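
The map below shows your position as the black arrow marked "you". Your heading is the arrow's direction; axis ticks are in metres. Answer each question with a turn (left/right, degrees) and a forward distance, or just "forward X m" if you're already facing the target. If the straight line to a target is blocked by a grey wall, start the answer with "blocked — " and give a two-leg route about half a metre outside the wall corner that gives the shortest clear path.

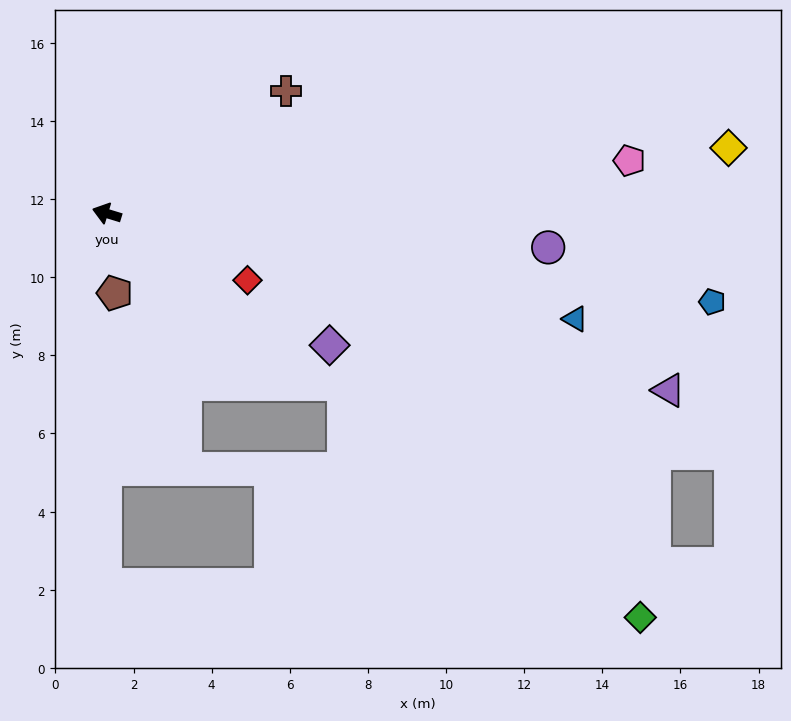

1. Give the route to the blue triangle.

turn right 176°, forward 12.3 m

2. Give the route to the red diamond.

turn left 172°, forward 4.0 m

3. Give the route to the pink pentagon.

turn right 157°, forward 13.4 m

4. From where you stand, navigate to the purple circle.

turn right 167°, forward 11.3 m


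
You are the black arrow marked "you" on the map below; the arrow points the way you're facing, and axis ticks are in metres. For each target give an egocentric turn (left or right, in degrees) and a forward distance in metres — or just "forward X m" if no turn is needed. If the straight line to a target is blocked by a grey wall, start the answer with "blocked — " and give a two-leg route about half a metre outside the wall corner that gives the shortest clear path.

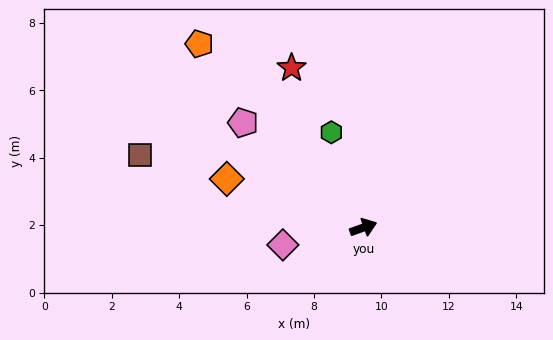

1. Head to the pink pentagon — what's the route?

turn left 119°, forward 4.7 m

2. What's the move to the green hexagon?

turn left 89°, forward 3.0 m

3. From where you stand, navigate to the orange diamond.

turn left 141°, forward 4.3 m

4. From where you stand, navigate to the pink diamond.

turn left 172°, forward 2.4 m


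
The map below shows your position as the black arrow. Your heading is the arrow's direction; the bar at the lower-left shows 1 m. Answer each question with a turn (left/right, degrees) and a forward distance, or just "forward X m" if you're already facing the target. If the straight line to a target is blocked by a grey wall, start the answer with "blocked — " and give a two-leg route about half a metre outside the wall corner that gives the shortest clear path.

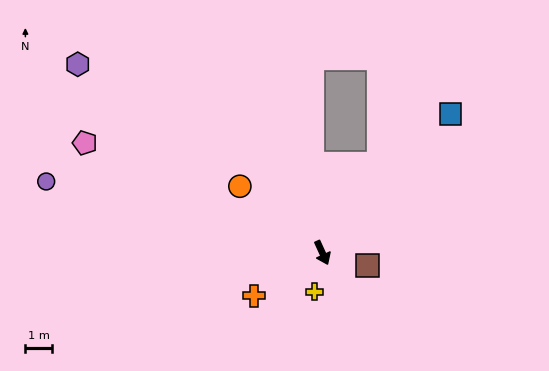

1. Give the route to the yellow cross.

turn right 36°, forward 1.5 m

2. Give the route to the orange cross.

turn right 82°, forward 3.0 m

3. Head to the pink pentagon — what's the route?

turn right 139°, forward 9.6 m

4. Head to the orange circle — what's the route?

turn right 153°, forward 3.9 m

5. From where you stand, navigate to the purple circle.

turn right 129°, forward 10.5 m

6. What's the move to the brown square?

turn left 50°, forward 1.7 m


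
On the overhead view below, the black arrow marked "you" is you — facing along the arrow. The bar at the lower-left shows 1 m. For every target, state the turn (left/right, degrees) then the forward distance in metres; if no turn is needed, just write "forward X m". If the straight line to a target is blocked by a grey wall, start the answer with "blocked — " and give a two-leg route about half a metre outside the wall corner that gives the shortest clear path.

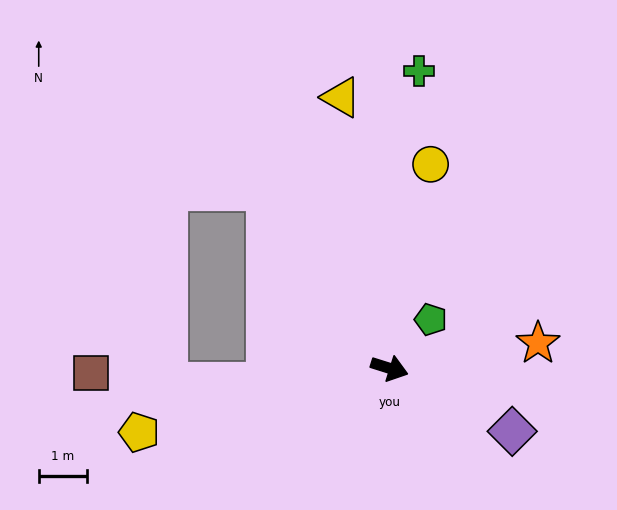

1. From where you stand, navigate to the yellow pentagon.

turn right 148°, forward 5.3 m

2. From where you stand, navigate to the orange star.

turn left 27°, forward 3.1 m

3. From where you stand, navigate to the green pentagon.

turn left 67°, forward 1.3 m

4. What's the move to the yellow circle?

turn left 96°, forward 4.3 m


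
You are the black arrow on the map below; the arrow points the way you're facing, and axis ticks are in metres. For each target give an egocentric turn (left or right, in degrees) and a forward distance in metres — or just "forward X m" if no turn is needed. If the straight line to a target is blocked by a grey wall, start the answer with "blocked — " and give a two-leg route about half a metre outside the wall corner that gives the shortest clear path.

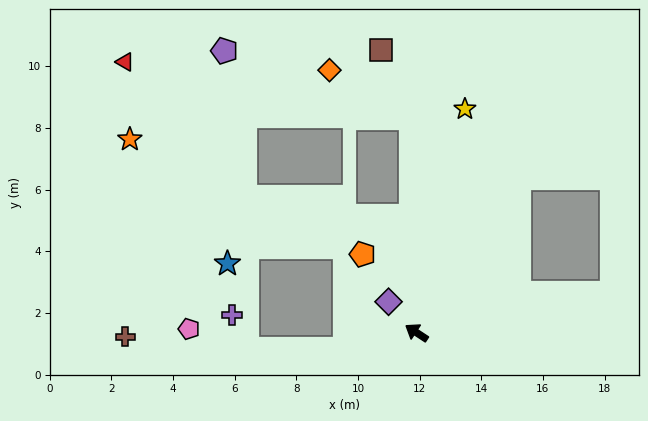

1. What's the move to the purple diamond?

turn right 15°, forward 1.4 m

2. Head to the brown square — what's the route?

blocked — turn right 56°, forward 7.0 m, then turn left 24°, forward 2.4 m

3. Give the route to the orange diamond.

blocked — turn right 56°, forward 7.0 m, then turn left 60°, forward 3.1 m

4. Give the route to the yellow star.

turn right 69°, forward 7.4 m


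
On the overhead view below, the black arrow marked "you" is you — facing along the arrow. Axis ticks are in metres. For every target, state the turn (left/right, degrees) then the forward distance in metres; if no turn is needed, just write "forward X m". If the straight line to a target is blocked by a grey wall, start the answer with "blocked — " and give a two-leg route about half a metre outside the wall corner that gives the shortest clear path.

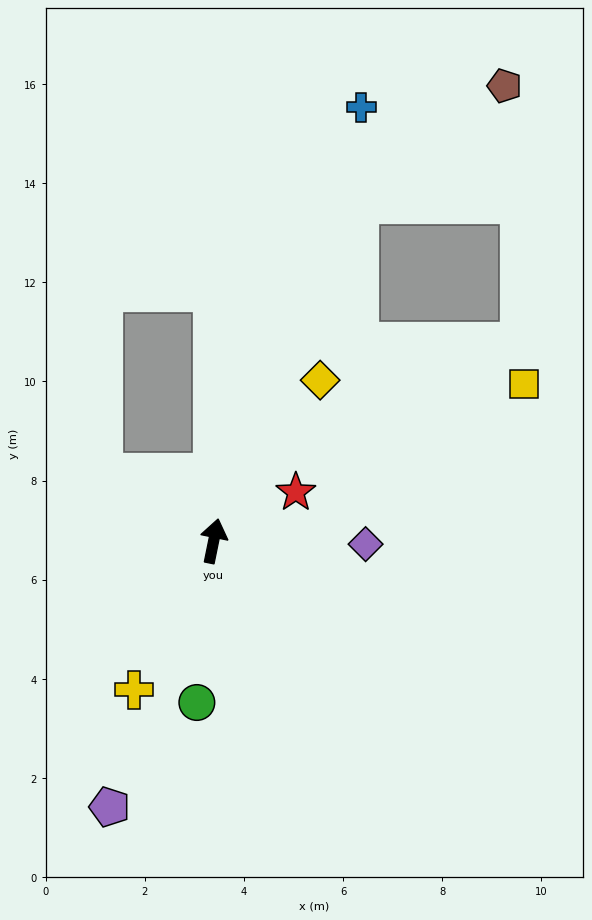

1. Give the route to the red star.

turn right 48°, forward 1.9 m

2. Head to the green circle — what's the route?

turn right 174°, forward 3.3 m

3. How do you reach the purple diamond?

turn right 80°, forward 3.1 m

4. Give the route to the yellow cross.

turn left 163°, forward 3.4 m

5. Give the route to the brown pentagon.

blocked — turn right 12°, forward 7.4 m, then turn right 28°, forward 3.8 m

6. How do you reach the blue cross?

turn right 7°, forward 9.2 m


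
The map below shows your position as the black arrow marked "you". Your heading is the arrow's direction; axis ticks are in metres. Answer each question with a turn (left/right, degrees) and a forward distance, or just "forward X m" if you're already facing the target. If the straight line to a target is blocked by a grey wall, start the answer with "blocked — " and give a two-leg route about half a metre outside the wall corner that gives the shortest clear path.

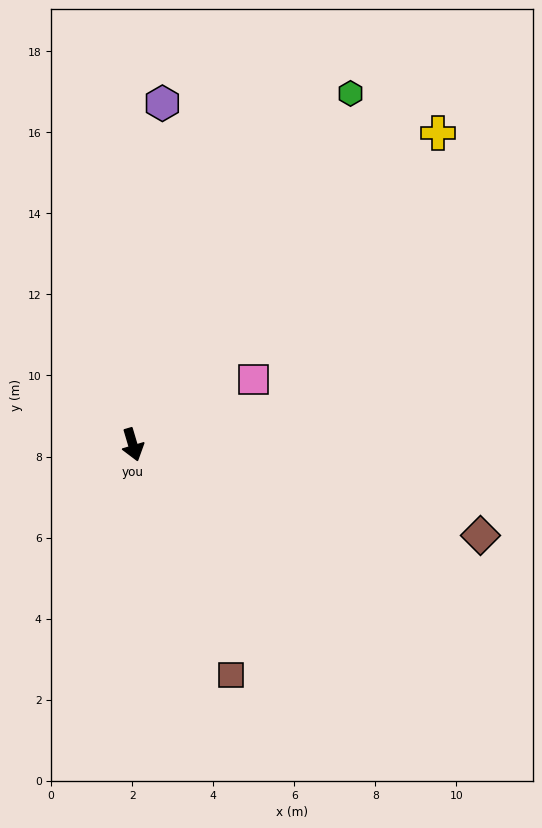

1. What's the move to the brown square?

turn left 7°, forward 6.2 m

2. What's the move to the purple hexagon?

turn left 159°, forward 8.5 m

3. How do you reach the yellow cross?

turn left 119°, forward 10.8 m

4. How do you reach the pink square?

turn left 102°, forward 3.4 m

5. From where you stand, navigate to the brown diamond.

turn left 59°, forward 8.9 m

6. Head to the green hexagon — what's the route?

turn left 132°, forward 10.2 m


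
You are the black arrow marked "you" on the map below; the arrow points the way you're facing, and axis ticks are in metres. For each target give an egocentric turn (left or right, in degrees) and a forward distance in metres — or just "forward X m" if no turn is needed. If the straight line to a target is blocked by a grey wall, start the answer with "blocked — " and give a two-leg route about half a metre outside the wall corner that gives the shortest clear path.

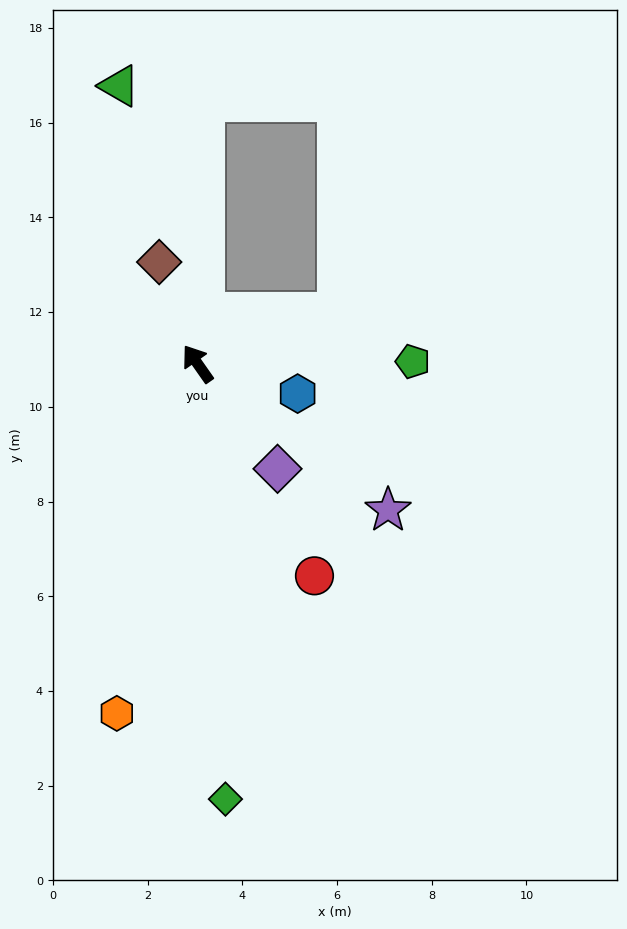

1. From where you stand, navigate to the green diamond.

turn left 149°, forward 9.2 m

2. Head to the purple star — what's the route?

turn right 163°, forward 5.1 m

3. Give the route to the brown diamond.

turn right 14°, forward 2.3 m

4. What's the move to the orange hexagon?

turn left 132°, forward 7.6 m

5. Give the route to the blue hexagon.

turn right 142°, forward 2.2 m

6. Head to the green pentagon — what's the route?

turn right 124°, forward 4.5 m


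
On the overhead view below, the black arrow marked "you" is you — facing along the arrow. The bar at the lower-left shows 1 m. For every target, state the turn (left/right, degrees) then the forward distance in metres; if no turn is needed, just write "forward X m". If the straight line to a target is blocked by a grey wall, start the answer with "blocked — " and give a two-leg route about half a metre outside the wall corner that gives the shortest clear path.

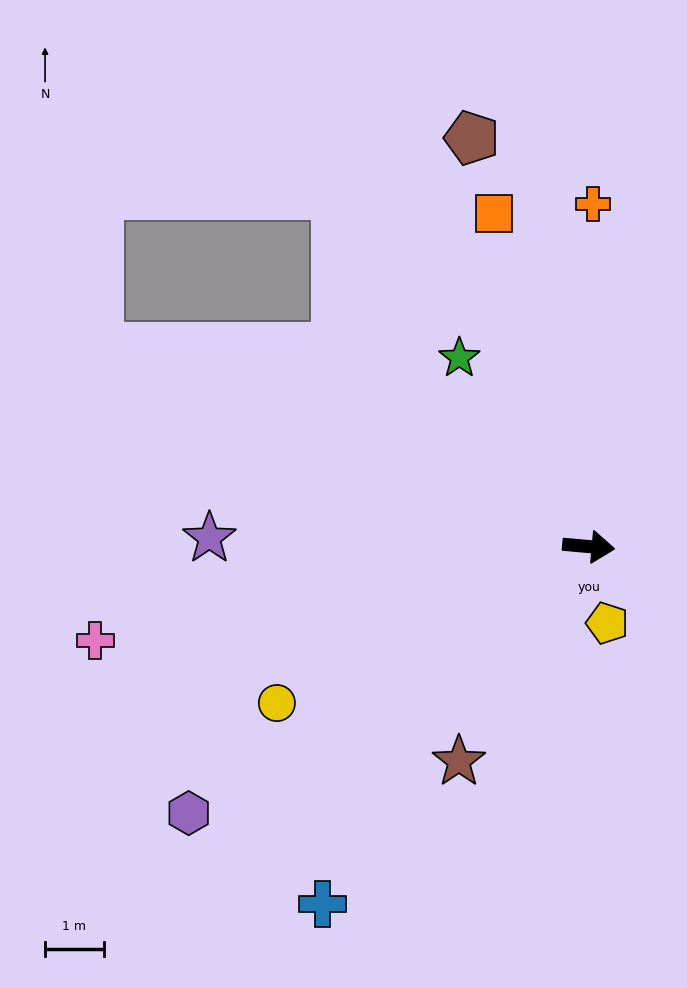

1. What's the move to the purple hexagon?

turn right 141°, forward 8.2 m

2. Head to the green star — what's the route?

turn left 130°, forward 3.9 m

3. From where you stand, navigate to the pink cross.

turn right 164°, forward 8.6 m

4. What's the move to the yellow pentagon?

turn right 71°, forward 1.3 m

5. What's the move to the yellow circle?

turn right 148°, forward 6.0 m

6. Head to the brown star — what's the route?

turn right 116°, forward 4.3 m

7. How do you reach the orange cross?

turn left 94°, forward 5.9 m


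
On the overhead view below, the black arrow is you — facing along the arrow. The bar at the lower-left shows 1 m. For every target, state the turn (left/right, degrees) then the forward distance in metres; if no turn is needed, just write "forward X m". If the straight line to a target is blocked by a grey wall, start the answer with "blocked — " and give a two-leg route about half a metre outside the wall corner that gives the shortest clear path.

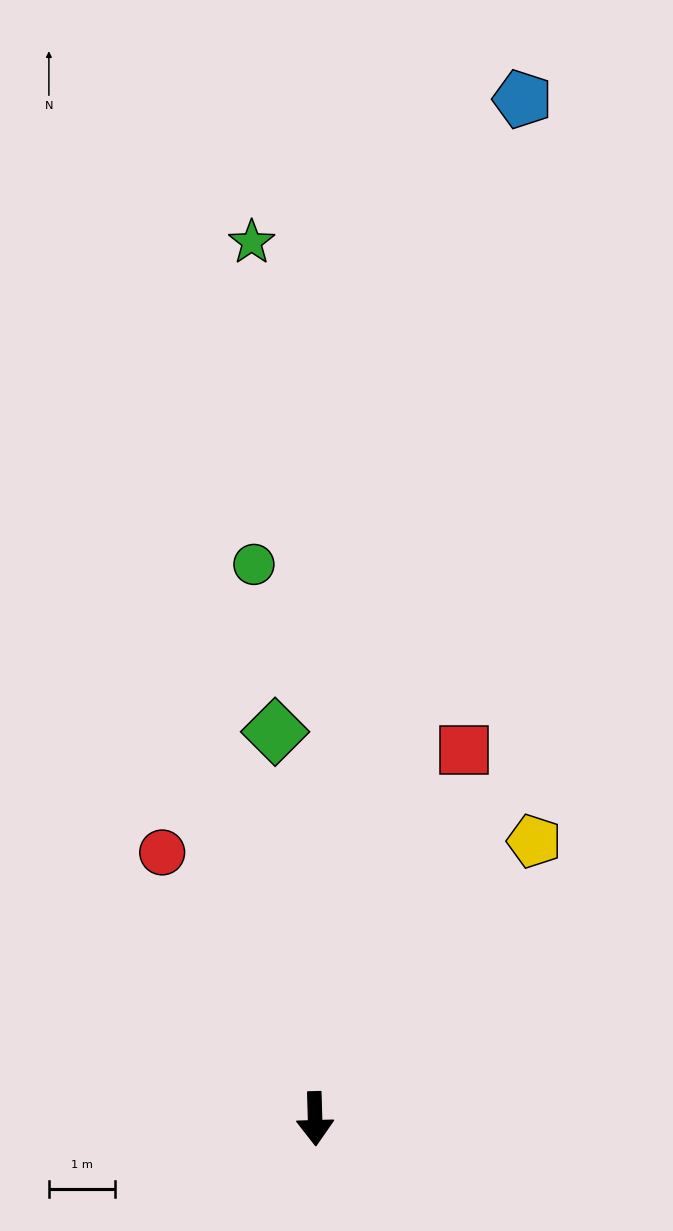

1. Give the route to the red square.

turn left 156°, forward 6.0 m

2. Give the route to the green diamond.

turn right 176°, forward 5.9 m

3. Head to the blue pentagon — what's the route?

turn left 167°, forward 15.7 m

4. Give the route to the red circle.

turn right 152°, forward 4.6 m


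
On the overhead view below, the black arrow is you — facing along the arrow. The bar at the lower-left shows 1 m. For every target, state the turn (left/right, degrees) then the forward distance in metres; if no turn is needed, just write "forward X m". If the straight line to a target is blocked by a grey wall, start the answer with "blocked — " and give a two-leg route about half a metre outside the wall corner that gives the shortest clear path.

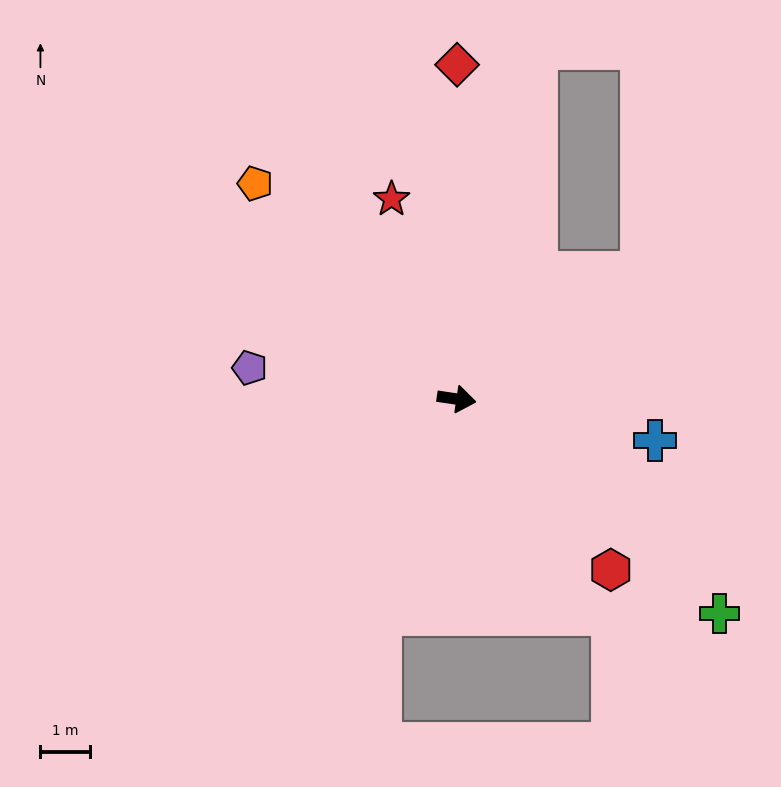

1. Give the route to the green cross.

turn right 31°, forward 6.9 m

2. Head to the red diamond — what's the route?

turn left 98°, forward 6.8 m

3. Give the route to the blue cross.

turn right 3°, forward 4.1 m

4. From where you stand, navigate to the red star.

turn left 116°, forward 4.3 m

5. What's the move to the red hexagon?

turn right 39°, forward 4.7 m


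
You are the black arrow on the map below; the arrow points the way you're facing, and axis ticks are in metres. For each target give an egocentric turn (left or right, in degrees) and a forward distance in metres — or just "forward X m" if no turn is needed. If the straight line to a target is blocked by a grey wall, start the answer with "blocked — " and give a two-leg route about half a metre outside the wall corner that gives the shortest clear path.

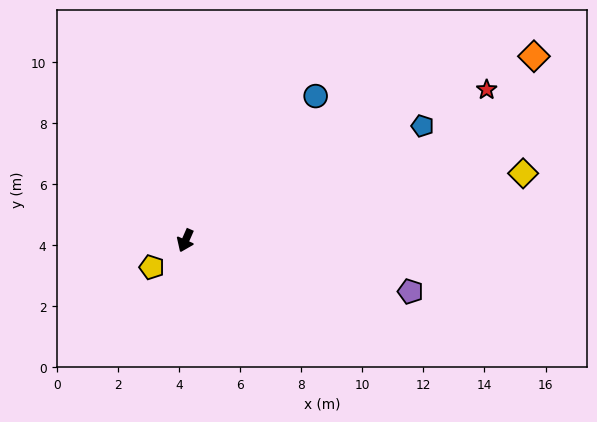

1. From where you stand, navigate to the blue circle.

turn left 162°, forward 6.4 m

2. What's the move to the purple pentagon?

turn left 101°, forward 7.6 m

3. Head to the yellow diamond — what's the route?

turn left 125°, forward 11.3 m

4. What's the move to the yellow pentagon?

turn right 28°, forward 1.4 m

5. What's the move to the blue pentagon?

turn left 140°, forward 8.6 m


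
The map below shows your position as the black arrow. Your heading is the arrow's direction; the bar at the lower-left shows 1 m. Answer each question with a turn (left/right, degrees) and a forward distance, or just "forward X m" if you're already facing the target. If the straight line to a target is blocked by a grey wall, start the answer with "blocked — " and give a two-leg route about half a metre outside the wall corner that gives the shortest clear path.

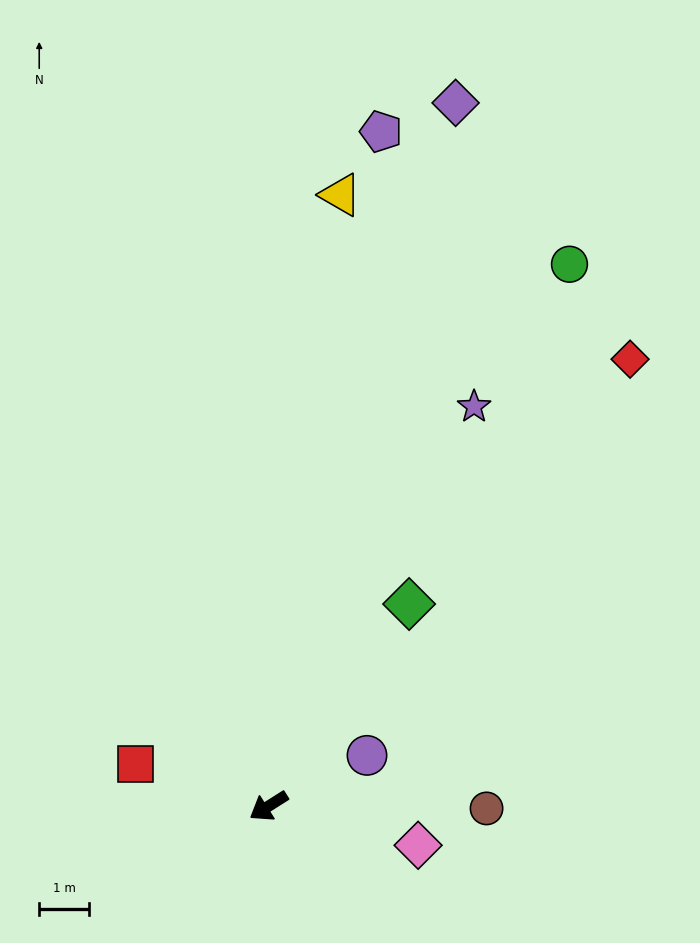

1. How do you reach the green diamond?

turn right 157°, forward 5.0 m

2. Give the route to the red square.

turn right 50°, forward 2.8 m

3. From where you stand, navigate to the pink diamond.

turn left 133°, forward 3.1 m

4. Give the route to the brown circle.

turn left 147°, forward 4.4 m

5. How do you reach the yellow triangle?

turn right 129°, forward 12.4 m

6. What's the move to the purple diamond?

turn right 137°, forward 14.7 m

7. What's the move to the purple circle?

turn left 175°, forward 2.2 m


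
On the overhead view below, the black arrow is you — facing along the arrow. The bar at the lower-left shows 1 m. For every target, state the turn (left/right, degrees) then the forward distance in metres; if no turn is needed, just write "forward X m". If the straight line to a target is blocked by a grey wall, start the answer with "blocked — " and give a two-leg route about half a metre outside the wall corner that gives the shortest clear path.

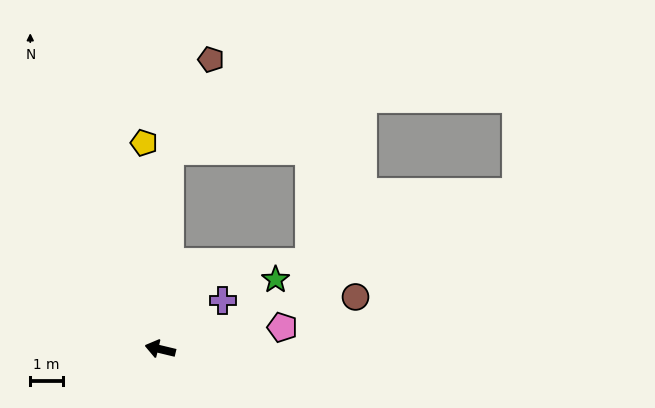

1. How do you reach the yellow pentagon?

turn right 72°, forward 6.4 m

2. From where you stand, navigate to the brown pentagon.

blocked — turn right 79°, forward 6.1 m, then turn right 21°, forward 3.1 m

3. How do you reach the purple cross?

turn right 129°, forward 2.5 m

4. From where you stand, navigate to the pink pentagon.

turn right 156°, forward 3.8 m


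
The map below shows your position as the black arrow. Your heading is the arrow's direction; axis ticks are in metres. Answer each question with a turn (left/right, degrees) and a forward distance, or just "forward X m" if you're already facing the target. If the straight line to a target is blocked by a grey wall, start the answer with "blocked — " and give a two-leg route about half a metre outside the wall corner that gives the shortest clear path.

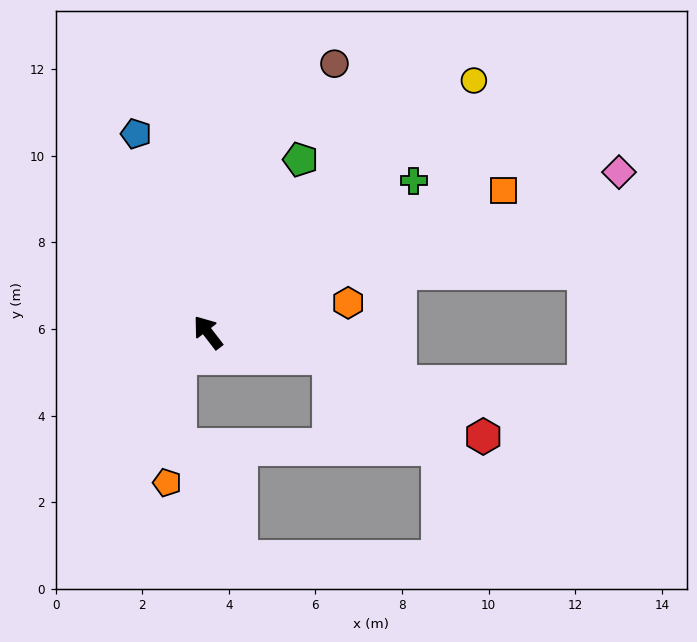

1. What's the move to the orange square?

turn right 102°, forward 7.6 m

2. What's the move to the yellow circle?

turn right 84°, forward 8.5 m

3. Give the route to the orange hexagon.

turn right 116°, forward 3.3 m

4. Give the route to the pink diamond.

turn right 106°, forward 10.2 m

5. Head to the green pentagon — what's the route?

turn right 66°, forward 4.5 m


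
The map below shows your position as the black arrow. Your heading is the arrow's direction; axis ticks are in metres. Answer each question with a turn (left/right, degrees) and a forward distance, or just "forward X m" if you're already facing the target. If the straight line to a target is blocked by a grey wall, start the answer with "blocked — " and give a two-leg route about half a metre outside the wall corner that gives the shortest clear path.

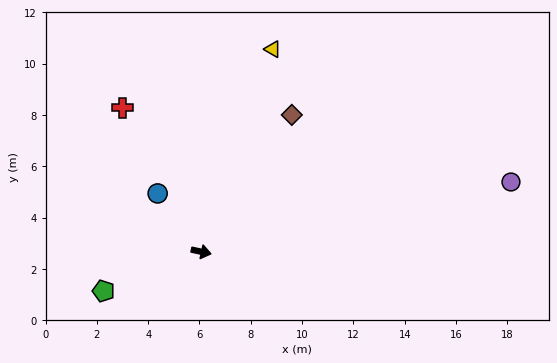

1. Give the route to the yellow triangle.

turn left 83°, forward 8.4 m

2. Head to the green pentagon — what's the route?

turn right 146°, forward 4.1 m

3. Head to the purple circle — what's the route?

turn left 25°, forward 12.4 m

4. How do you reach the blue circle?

turn left 139°, forward 2.8 m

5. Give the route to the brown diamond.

turn left 69°, forward 6.4 m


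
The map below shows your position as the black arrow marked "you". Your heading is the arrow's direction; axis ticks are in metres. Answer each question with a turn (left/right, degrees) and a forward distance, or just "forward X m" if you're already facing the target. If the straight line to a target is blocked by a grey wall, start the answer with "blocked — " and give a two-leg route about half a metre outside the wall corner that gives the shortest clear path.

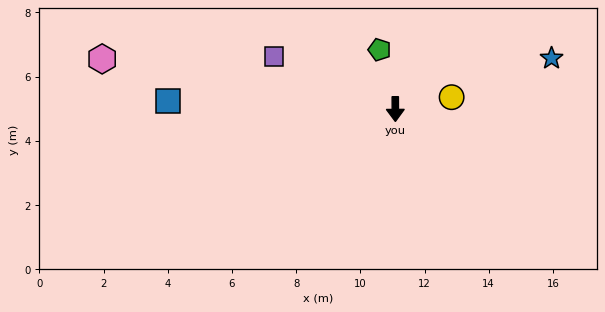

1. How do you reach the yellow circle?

turn left 102°, forward 1.8 m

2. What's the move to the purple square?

turn right 114°, forward 4.1 m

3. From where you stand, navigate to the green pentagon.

turn right 165°, forward 1.9 m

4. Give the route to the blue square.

turn right 92°, forward 7.1 m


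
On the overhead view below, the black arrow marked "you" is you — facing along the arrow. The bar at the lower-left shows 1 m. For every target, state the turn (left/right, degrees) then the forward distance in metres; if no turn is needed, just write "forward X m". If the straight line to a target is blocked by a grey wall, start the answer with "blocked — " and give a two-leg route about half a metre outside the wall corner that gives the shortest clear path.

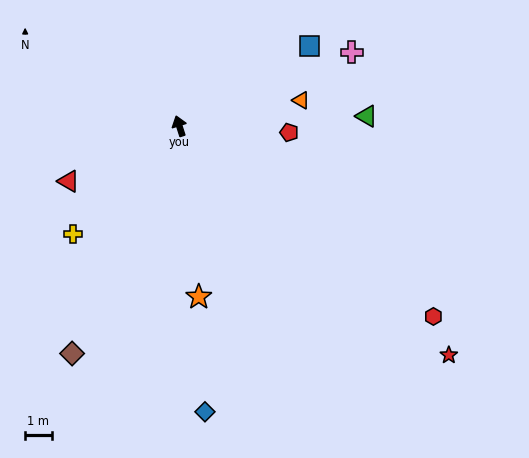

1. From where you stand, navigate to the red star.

turn right 148°, forward 13.3 m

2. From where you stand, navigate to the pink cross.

turn right 85°, forward 7.0 m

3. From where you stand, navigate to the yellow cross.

turn left 118°, forward 5.7 m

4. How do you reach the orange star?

turn left 169°, forward 6.5 m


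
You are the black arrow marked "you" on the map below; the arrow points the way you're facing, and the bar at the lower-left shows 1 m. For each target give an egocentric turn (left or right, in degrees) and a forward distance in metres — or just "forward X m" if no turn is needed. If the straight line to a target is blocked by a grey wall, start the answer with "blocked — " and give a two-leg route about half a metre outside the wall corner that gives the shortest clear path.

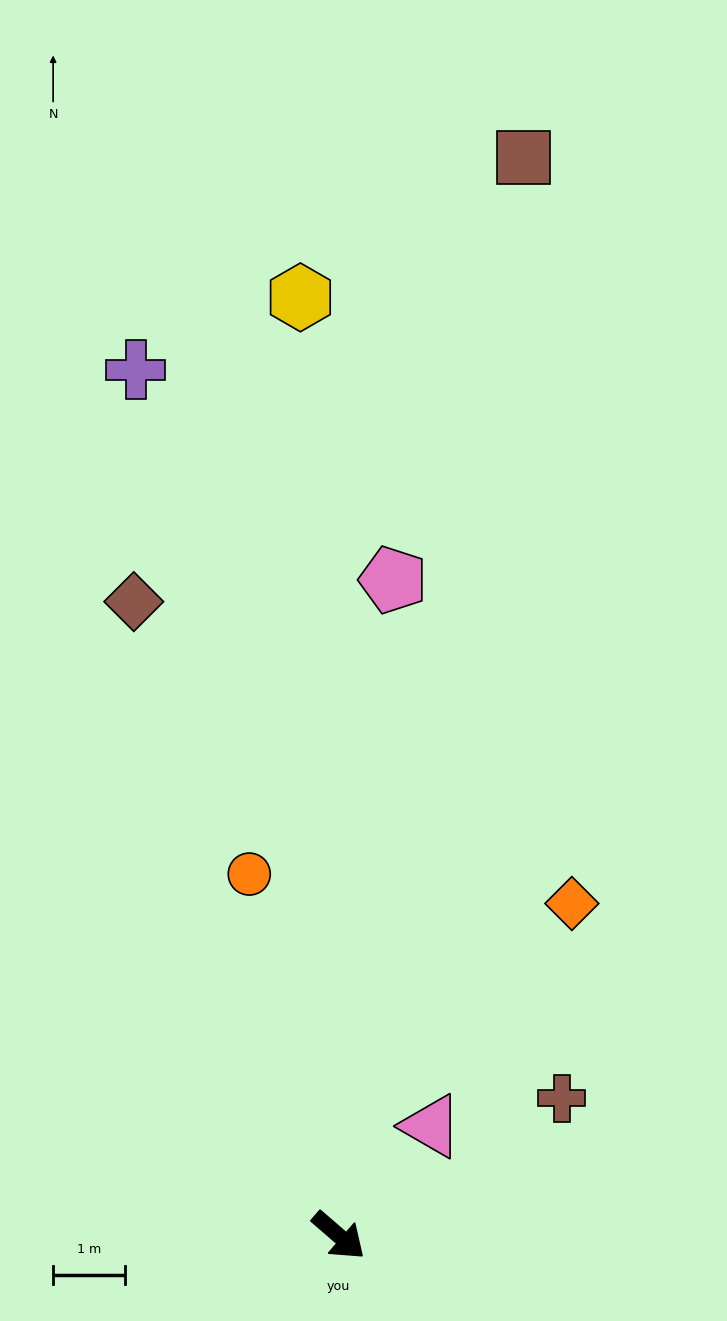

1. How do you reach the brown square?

turn left 121°, forward 15.2 m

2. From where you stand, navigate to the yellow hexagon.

turn left 133°, forward 13.1 m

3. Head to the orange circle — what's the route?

turn left 145°, forward 5.2 m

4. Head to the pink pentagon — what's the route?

turn left 126°, forward 9.2 m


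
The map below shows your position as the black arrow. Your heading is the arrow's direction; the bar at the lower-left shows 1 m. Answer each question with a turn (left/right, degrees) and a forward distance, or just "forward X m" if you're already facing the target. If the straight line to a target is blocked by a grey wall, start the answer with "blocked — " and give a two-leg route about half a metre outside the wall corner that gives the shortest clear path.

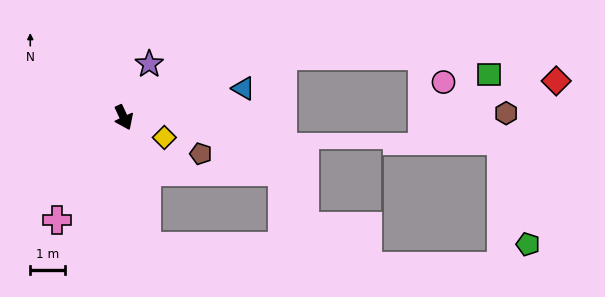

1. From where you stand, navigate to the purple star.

turn left 129°, forward 1.7 m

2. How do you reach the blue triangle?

turn left 79°, forward 3.6 m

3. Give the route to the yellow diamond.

turn left 39°, forward 1.3 m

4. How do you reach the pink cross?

turn right 58°, forward 3.6 m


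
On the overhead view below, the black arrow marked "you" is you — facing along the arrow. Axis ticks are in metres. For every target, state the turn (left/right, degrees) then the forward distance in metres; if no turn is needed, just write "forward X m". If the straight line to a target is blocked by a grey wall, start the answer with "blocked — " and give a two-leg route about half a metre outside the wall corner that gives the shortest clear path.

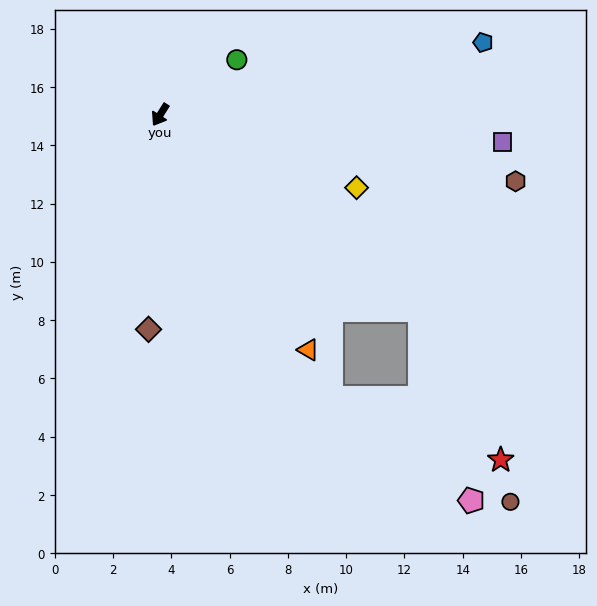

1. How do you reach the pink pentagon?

blocked — turn left 85°, forward 11.2 m, then turn right 38°, forward 6.8 m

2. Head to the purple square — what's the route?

turn left 118°, forward 11.8 m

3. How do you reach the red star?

blocked — turn left 85°, forward 11.2 m, then turn right 24°, forward 5.8 m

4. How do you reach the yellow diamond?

turn left 102°, forward 7.2 m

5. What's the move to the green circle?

turn left 158°, forward 3.2 m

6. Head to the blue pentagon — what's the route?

turn left 135°, forward 11.4 m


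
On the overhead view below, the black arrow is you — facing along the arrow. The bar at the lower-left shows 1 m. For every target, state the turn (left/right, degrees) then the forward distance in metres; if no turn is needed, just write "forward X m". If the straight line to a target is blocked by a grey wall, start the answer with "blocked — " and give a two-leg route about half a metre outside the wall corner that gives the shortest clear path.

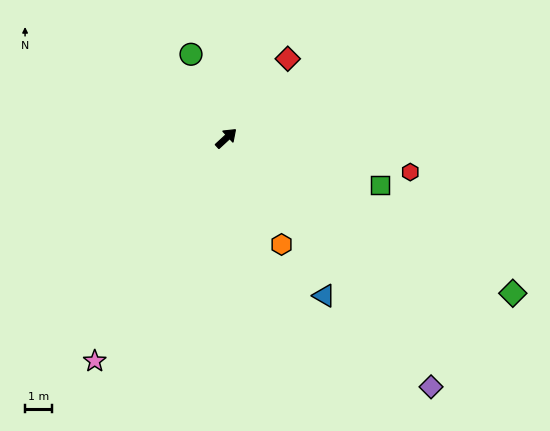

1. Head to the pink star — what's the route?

turn right 163°, forward 9.6 m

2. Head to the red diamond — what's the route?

turn left 10°, forward 3.7 m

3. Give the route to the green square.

turn right 59°, forward 5.9 m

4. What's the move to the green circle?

turn left 70°, forward 3.4 m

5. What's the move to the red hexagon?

turn right 53°, forward 6.9 m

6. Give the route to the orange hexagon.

turn right 105°, forward 4.4 m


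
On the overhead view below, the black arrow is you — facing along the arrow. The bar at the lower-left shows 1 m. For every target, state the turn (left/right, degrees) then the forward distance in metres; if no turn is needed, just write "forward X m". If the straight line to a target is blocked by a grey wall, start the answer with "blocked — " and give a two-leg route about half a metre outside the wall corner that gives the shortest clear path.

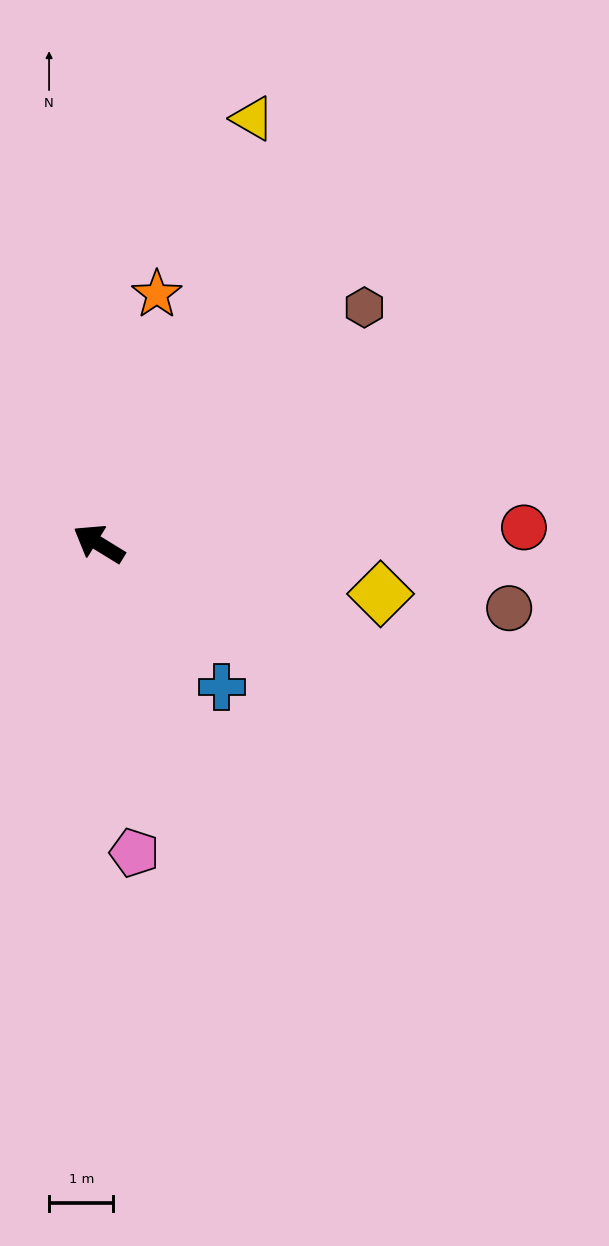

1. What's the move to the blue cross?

turn left 162°, forward 2.9 m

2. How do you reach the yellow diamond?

turn right 159°, forward 4.5 m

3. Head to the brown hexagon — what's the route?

turn right 107°, forward 5.5 m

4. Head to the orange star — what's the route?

turn right 72°, forward 4.0 m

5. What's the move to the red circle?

turn right 146°, forward 6.6 m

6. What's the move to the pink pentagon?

turn left 128°, forward 4.8 m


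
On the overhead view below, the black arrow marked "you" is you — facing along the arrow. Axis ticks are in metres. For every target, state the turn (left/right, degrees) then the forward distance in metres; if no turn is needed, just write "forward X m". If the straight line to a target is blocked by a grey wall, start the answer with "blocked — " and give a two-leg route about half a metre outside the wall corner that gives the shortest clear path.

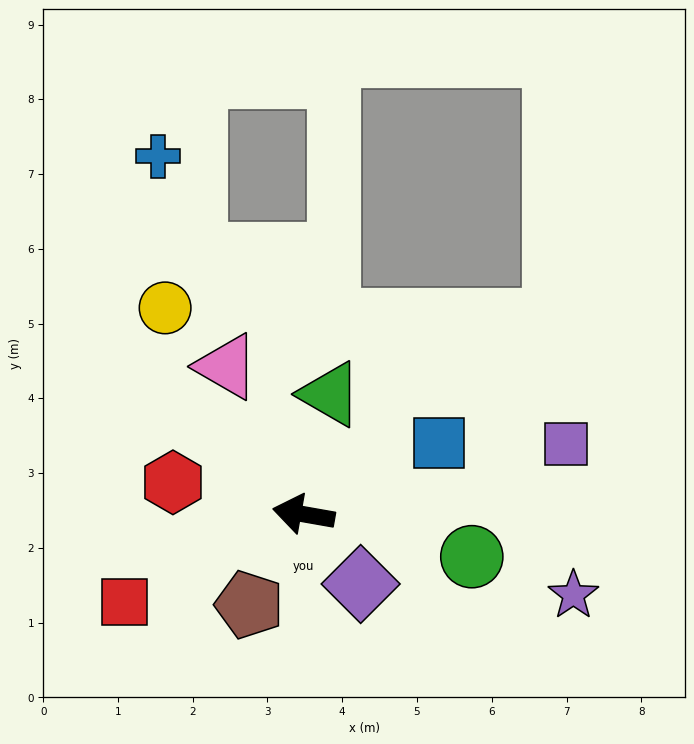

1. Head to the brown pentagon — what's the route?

turn left 69°, forward 1.4 m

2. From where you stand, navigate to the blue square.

turn right 142°, forward 2.0 m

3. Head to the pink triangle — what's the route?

turn right 52°, forward 2.2 m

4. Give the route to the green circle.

turn left 176°, forward 2.3 m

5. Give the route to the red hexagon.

turn right 4°, forward 1.8 m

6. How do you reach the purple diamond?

turn left 139°, forward 1.2 m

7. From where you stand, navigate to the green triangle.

turn right 92°, forward 1.6 m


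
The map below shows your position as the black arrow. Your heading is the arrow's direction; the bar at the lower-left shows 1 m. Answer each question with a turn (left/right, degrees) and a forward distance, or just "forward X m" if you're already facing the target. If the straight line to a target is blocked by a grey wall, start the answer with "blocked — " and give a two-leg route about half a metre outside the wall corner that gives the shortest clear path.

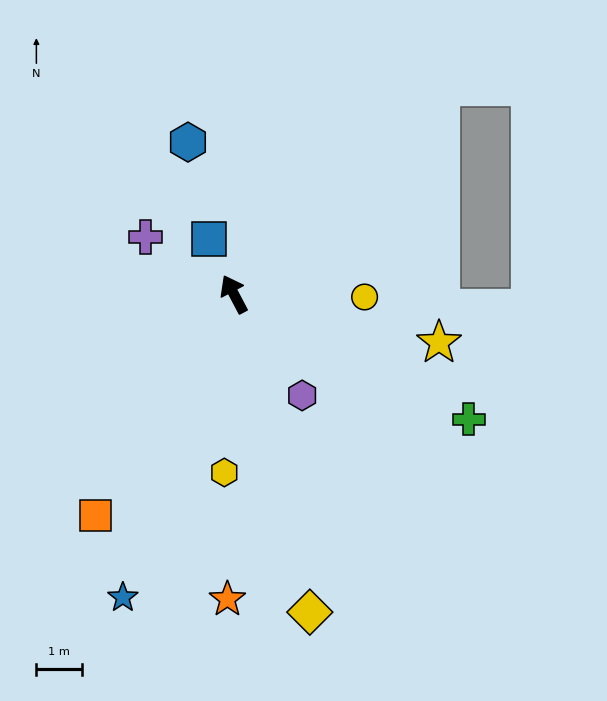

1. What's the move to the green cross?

turn right 146°, forward 5.9 m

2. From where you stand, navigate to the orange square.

turn left 120°, forward 5.7 m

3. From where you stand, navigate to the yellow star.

turn right 131°, forward 4.6 m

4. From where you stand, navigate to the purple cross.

turn left 29°, forward 2.3 m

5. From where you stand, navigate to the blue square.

turn right 4°, forward 1.3 m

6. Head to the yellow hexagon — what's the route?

turn left 149°, forward 3.9 m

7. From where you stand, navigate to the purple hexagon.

turn right 174°, forward 2.7 m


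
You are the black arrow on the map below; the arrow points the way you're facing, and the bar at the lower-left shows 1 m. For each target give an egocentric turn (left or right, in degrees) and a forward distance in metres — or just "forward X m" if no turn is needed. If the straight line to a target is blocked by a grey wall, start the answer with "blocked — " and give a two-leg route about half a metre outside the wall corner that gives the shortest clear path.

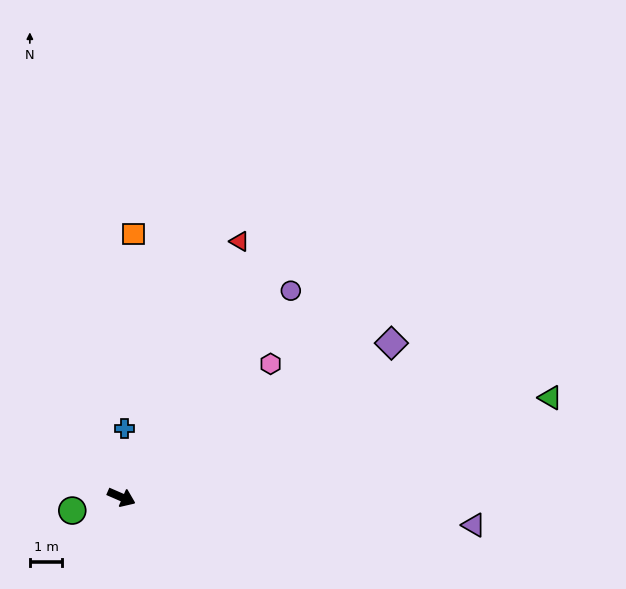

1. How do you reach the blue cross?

turn left 111°, forward 2.1 m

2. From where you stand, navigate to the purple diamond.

turn left 53°, forward 9.5 m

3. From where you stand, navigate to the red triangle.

turn left 89°, forward 8.6 m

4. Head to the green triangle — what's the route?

turn left 37°, forward 13.5 m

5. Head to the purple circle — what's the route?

turn left 74°, forward 8.2 m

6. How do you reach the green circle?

turn right 141°, forward 1.6 m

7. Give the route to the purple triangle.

turn left 19°, forward 10.8 m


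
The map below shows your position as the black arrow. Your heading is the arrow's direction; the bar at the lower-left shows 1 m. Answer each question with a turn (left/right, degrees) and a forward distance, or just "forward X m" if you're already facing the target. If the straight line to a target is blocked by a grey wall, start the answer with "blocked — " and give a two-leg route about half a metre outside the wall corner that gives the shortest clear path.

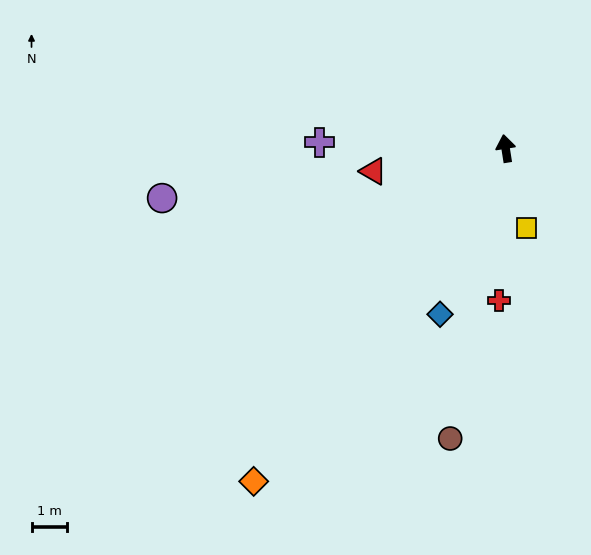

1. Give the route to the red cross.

turn left 169°, forward 4.3 m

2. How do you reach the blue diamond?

turn left 149°, forward 5.0 m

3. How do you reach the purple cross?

turn left 79°, forward 5.3 m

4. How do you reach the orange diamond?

turn left 134°, forward 11.8 m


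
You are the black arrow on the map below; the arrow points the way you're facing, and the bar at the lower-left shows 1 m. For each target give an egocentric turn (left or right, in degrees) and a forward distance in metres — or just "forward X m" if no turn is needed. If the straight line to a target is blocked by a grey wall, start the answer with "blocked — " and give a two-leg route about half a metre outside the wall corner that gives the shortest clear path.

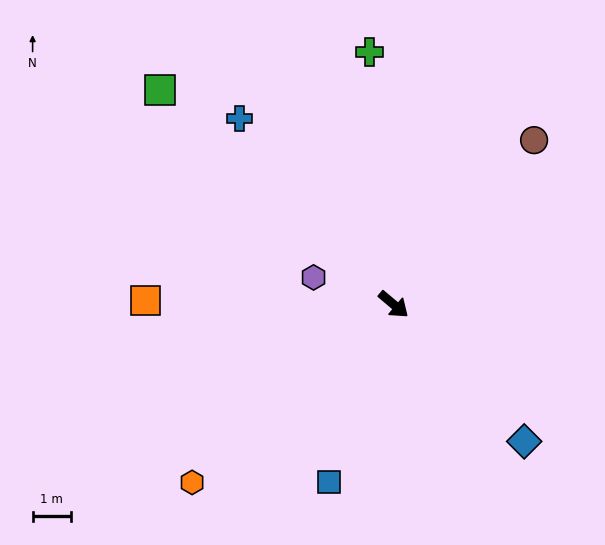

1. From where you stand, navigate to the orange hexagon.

turn right 98°, forward 7.0 m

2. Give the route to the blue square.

turn right 70°, forward 4.9 m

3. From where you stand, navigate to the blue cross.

turn left 170°, forward 6.3 m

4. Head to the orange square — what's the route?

turn right 141°, forward 6.4 m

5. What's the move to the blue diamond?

turn right 6°, forward 4.9 m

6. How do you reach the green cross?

turn left 136°, forward 6.6 m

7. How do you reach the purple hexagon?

turn right 158°, forward 2.2 m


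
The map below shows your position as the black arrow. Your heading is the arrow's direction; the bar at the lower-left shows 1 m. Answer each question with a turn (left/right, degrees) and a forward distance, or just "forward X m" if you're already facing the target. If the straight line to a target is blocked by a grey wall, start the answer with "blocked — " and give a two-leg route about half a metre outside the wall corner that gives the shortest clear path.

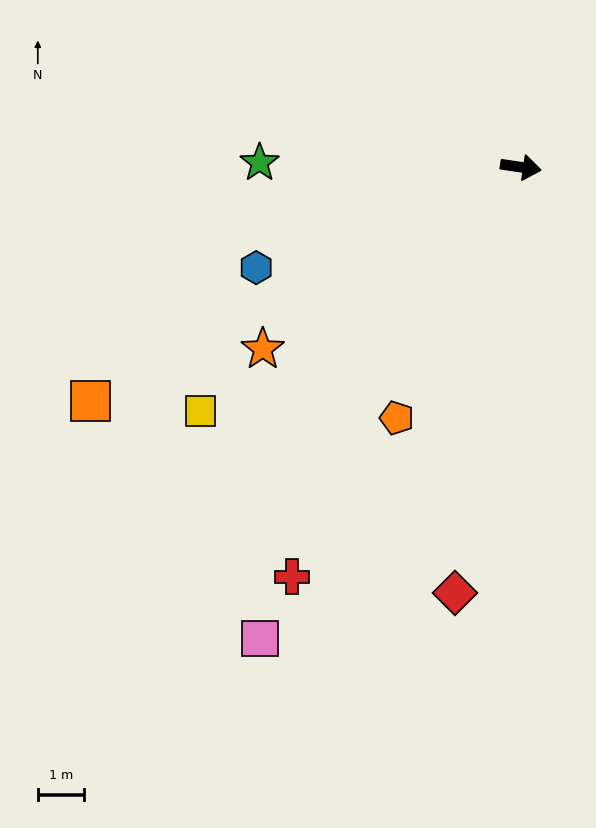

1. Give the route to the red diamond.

turn right 90°, forward 9.3 m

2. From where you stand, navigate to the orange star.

turn right 136°, forward 6.8 m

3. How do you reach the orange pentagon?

turn right 108°, forward 6.1 m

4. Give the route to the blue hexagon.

turn right 151°, forward 6.1 m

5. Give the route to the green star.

turn right 173°, forward 5.7 m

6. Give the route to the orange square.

turn right 143°, forward 10.6 m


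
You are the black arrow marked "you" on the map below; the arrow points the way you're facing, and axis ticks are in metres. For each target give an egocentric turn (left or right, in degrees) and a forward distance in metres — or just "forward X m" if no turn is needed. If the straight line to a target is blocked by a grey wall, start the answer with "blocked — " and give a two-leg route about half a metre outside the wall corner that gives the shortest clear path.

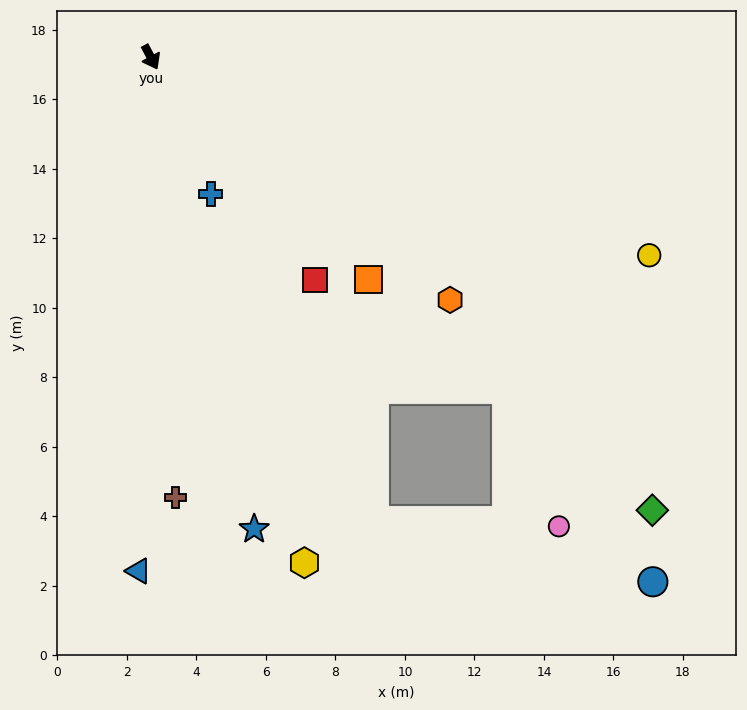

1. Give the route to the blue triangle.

turn right 29°, forward 14.8 m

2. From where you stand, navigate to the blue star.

turn right 16°, forward 13.9 m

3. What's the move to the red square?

turn left 8°, forward 8.0 m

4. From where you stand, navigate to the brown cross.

turn right 25°, forward 12.7 m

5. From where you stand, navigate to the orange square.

turn left 16°, forward 9.0 m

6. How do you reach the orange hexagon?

turn left 23°, forward 11.1 m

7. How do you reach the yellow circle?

turn left 40°, forward 15.4 m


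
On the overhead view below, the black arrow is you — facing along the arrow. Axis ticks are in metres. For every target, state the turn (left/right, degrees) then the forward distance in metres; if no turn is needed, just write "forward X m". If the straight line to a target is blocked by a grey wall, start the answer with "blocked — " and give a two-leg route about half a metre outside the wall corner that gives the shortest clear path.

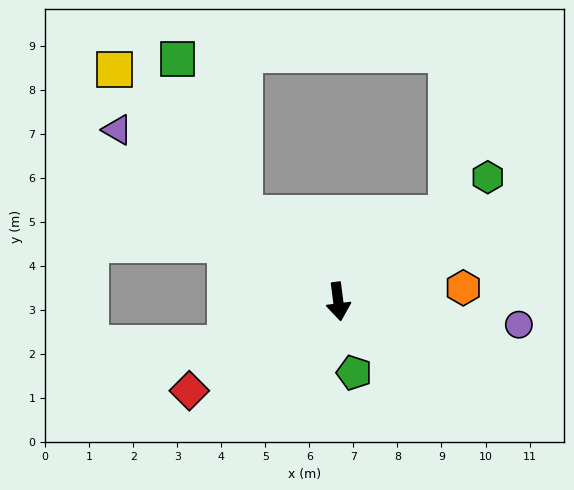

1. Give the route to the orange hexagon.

turn left 89°, forward 2.9 m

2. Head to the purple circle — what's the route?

turn left 75°, forward 4.1 m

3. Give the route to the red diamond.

turn right 66°, forward 3.9 m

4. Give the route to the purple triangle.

turn right 135°, forward 6.4 m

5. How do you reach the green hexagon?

turn left 122°, forward 4.4 m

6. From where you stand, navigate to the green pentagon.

turn left 5°, forward 1.7 m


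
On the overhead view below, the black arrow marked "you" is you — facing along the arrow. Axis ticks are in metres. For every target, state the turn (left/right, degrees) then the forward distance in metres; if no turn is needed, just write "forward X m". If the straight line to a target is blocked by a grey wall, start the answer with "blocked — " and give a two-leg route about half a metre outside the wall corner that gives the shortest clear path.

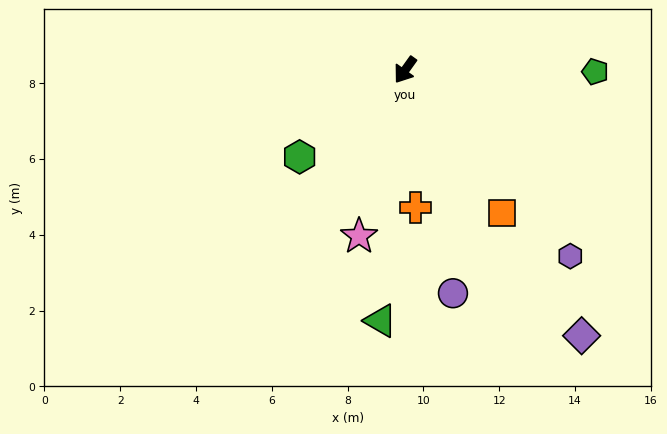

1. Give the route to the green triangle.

turn left 30°, forward 6.6 m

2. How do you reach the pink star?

turn left 20°, forward 4.5 m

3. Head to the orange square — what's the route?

turn left 70°, forward 4.6 m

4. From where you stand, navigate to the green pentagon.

turn left 125°, forward 5.0 m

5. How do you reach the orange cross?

turn left 40°, forward 3.6 m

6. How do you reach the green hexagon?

turn right 15°, forward 3.6 m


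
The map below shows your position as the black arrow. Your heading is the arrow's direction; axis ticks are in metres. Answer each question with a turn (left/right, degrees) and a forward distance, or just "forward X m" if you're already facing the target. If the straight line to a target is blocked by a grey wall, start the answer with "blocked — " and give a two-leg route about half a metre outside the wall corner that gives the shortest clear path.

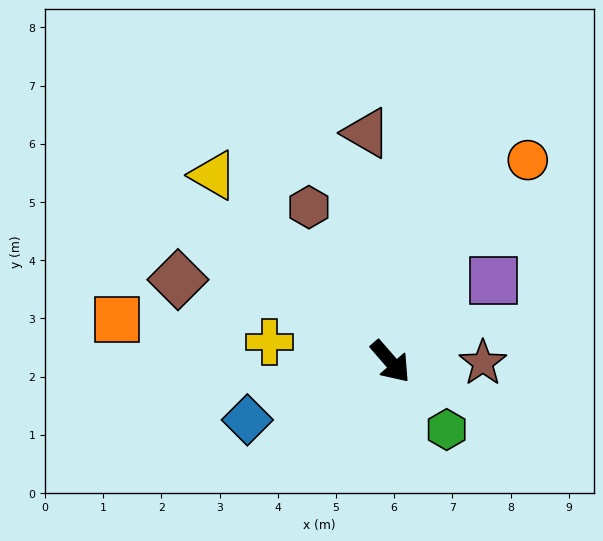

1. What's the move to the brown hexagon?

turn left 167°, forward 3.0 m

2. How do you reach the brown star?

turn left 48°, forward 1.6 m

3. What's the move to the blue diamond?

turn right 109°, forward 2.7 m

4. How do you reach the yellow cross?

turn right 140°, forward 2.1 m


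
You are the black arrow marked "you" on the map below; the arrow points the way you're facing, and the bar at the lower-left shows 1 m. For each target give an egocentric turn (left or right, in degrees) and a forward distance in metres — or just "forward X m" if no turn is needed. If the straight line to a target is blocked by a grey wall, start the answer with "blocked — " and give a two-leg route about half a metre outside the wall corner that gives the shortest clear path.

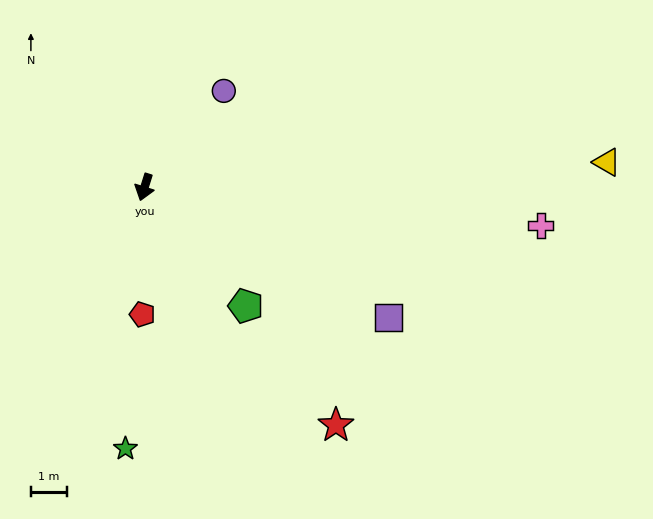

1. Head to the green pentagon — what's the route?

turn left 58°, forward 4.3 m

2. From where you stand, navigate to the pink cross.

turn left 102°, forward 10.9 m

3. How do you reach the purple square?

turn left 79°, forward 7.6 m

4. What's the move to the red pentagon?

turn left 16°, forward 3.5 m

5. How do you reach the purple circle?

turn left 158°, forward 3.4 m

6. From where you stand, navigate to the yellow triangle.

turn left 110°, forward 12.7 m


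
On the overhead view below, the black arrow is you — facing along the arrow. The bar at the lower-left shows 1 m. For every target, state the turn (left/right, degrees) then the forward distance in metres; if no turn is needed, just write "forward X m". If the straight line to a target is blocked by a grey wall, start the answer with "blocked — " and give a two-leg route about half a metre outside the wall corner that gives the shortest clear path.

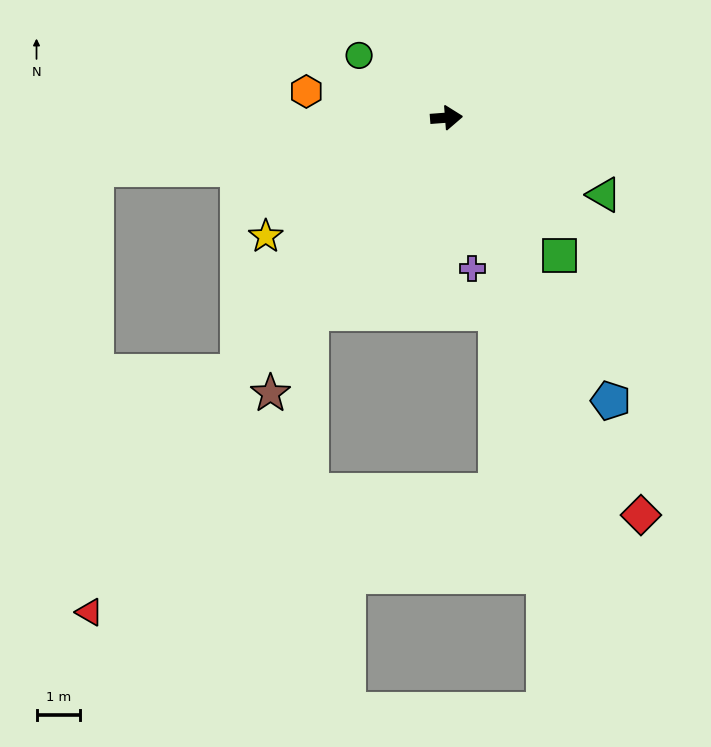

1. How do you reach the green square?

turn right 55°, forward 4.1 m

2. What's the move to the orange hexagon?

turn left 165°, forward 3.3 m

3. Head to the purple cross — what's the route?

turn right 85°, forward 3.5 m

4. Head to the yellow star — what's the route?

turn right 151°, forward 5.0 m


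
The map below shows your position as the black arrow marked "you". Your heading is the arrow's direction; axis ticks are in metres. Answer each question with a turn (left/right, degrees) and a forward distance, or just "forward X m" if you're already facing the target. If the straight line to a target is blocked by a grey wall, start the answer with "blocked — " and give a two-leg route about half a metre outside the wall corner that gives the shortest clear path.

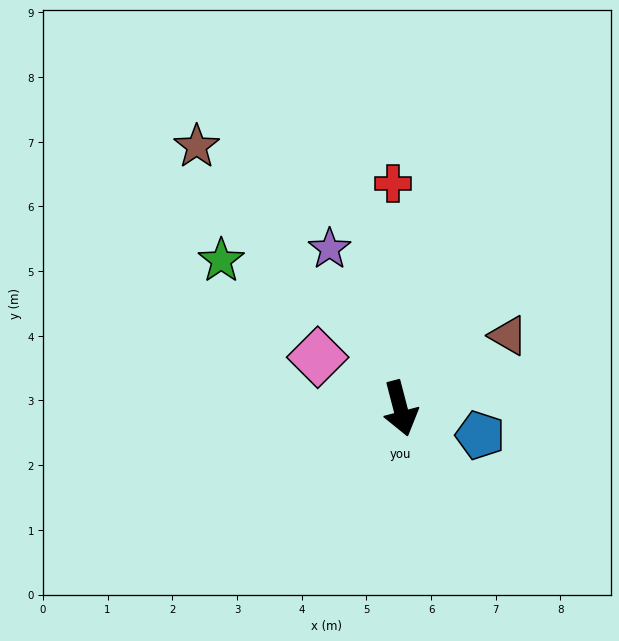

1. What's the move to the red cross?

turn left 167°, forward 3.5 m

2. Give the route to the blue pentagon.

turn left 57°, forward 1.3 m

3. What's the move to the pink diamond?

turn right 136°, forward 1.5 m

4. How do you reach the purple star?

turn right 171°, forward 2.7 m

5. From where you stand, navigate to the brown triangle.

turn left 109°, forward 2.0 m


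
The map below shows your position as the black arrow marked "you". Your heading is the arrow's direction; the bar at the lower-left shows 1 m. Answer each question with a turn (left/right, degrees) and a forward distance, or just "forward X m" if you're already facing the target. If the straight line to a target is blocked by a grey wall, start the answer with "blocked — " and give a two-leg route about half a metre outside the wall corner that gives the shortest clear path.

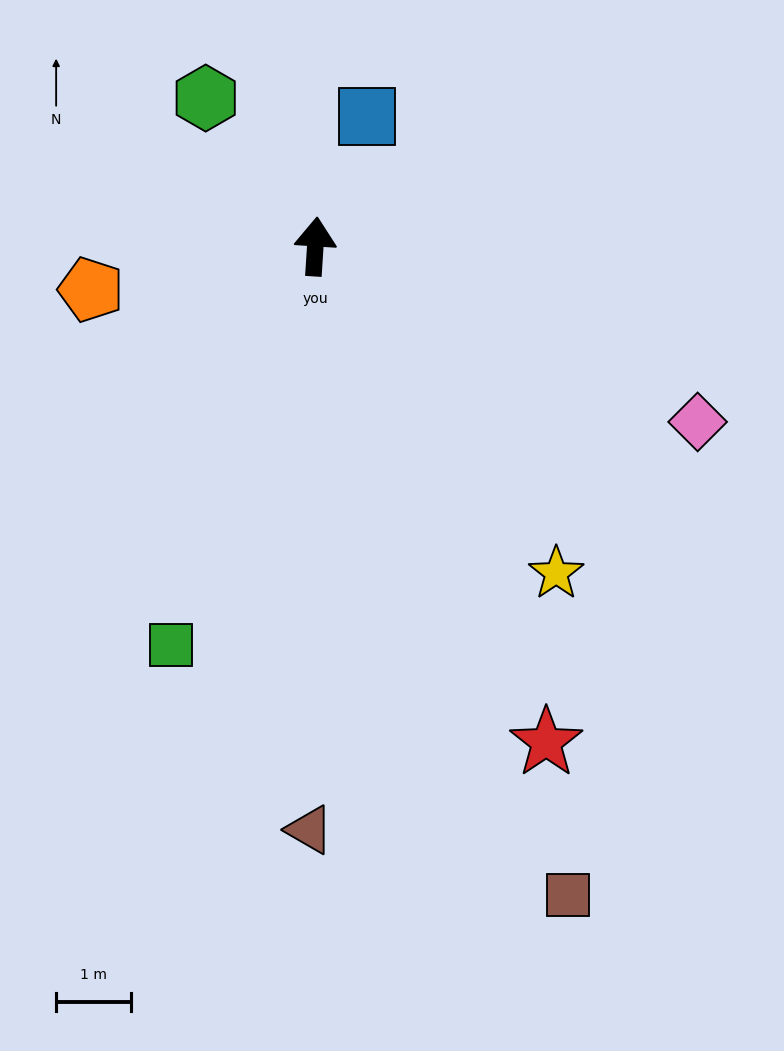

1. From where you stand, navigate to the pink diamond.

turn right 111°, forward 5.6 m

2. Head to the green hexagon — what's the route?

turn left 40°, forward 2.5 m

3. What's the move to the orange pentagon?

turn left 105°, forward 3.0 m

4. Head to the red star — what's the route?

turn right 151°, forward 7.3 m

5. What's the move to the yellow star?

turn right 140°, forward 5.4 m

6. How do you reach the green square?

turn left 164°, forward 5.7 m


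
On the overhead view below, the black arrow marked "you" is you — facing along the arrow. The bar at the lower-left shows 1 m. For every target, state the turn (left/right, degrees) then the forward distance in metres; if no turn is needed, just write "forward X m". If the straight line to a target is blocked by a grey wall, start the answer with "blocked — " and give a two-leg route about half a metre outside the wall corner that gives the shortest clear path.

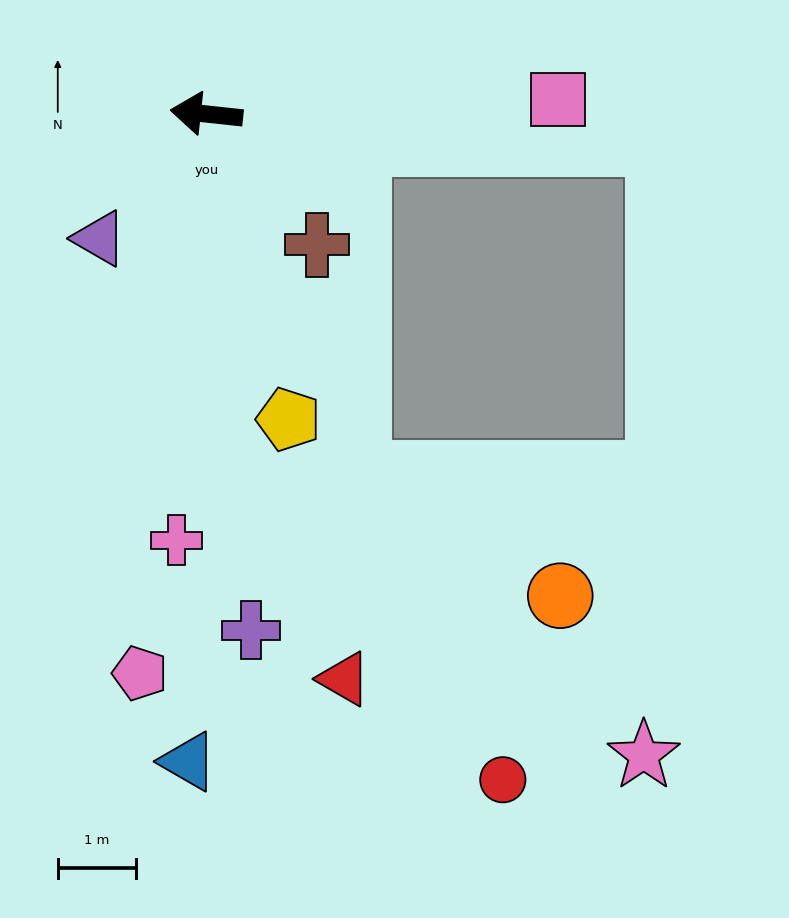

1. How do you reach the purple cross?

turn left 101°, forward 6.6 m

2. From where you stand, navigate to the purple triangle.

turn left 55°, forward 2.1 m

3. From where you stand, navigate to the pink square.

turn right 171°, forward 4.5 m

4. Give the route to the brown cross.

turn left 136°, forward 2.2 m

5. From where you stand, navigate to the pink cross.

turn left 92°, forward 5.4 m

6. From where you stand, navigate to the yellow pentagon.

turn left 111°, forward 4.0 m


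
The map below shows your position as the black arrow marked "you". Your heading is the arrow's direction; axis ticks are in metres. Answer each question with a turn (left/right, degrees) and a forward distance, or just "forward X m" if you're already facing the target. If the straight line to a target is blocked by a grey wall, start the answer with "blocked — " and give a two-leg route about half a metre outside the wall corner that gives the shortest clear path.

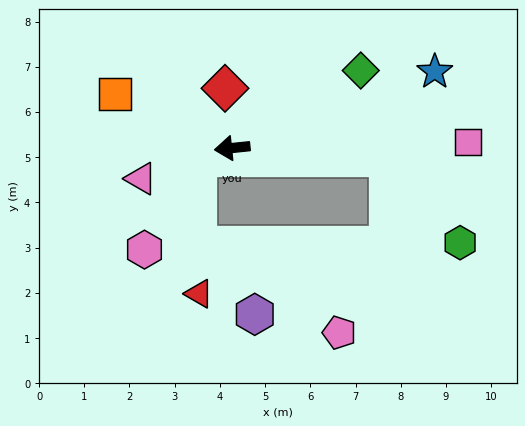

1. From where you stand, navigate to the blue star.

turn right 165°, forward 4.8 m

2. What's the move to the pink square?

turn left 176°, forward 5.2 m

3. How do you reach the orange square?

turn right 31°, forward 2.9 m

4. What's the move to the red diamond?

turn right 89°, forward 1.3 m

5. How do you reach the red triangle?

blocked — turn left 10°, forward 0.8 m, then turn left 75°, forward 3.0 m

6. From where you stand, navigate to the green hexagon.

blocked — turn left 170°, forward 3.5 m, then turn right 46°, forward 2.5 m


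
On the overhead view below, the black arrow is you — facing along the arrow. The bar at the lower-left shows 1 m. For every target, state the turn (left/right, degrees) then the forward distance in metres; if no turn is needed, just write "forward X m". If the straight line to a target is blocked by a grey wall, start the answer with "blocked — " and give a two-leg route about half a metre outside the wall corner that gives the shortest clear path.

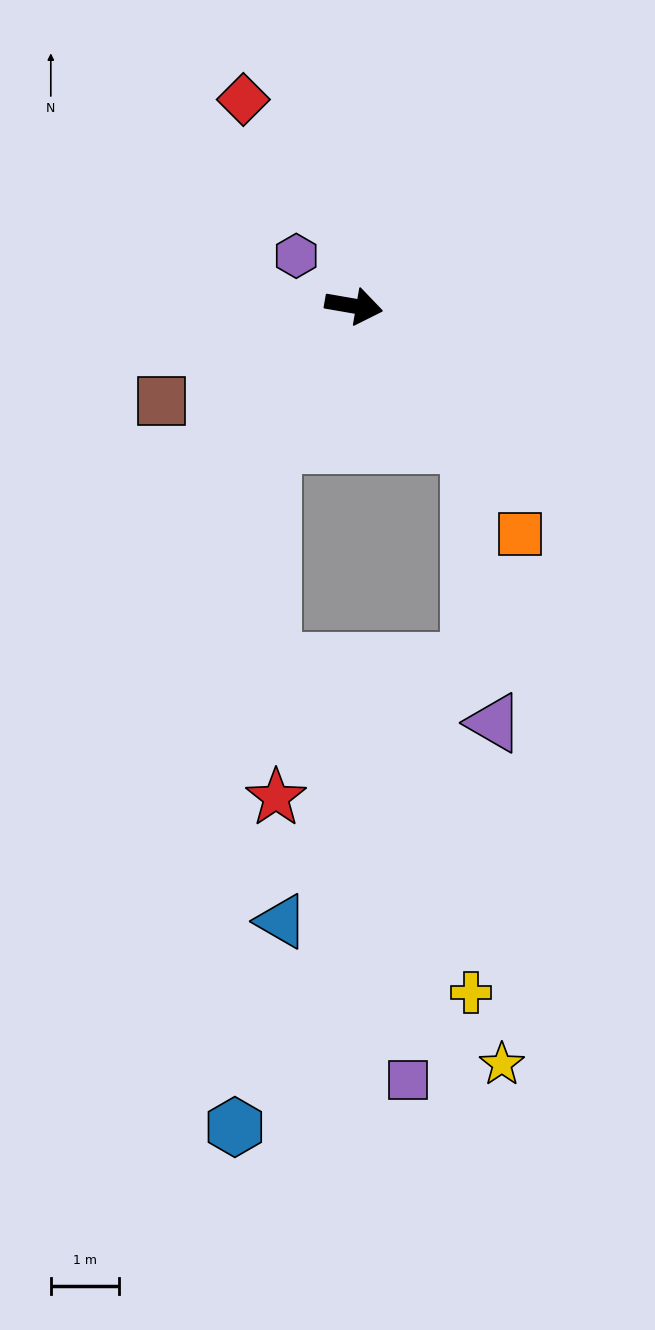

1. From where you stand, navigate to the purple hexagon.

turn left 149°, forward 1.1 m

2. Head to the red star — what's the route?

blocked — turn right 111°, forward 2.4 m, then turn left 31°, forward 5.2 m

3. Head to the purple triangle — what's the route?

blocked — turn right 40°, forward 2.7 m, then turn right 35°, forward 4.1 m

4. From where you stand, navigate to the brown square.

turn right 144°, forward 3.2 m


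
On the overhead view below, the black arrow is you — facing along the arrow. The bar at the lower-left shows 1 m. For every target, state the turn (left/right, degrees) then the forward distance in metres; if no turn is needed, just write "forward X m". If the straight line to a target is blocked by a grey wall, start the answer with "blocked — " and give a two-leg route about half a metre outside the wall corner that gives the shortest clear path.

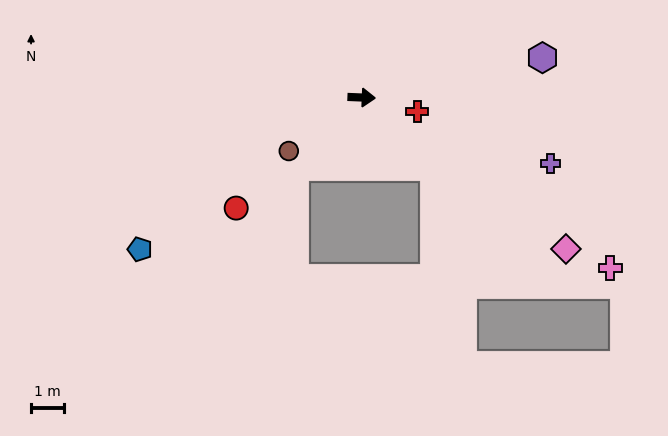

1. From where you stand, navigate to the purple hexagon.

turn left 15°, forward 5.6 m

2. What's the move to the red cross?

turn right 12°, forward 1.7 m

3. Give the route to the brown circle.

turn right 141°, forward 2.7 m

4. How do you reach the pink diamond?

turn right 34°, forward 7.7 m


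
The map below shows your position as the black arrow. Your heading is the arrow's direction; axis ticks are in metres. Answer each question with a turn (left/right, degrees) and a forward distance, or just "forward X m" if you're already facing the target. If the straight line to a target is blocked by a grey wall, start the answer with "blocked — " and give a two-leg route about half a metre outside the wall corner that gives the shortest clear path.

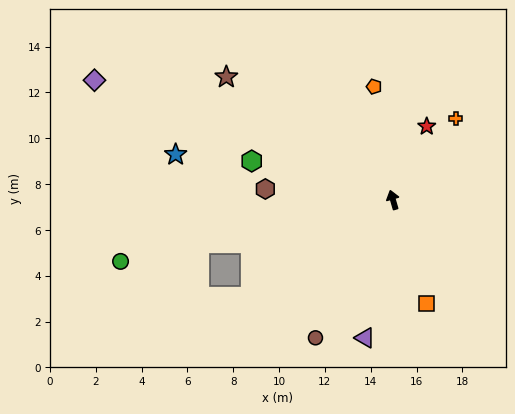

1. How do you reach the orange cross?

turn right 54°, forward 4.5 m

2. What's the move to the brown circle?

turn left 135°, forward 6.9 m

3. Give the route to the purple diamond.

turn left 52°, forward 14.0 m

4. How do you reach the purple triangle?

turn left 152°, forward 6.1 m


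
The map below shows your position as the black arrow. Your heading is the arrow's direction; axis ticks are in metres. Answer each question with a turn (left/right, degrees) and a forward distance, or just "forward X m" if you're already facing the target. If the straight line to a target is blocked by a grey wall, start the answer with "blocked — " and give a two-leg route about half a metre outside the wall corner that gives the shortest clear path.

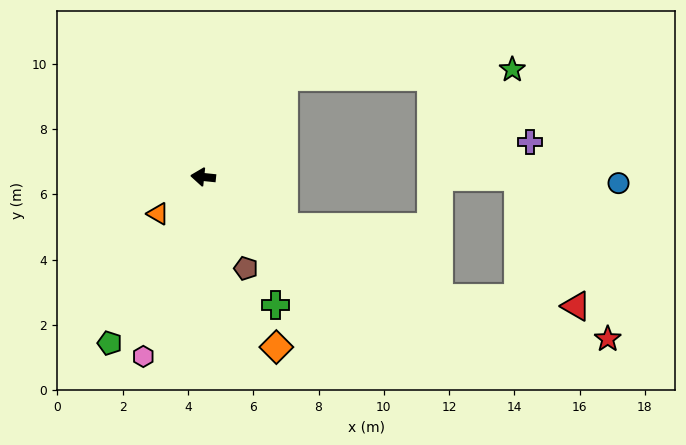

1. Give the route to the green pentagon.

turn left 67°, forward 5.8 m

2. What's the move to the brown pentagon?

turn left 121°, forward 3.1 m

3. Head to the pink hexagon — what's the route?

turn left 77°, forward 5.8 m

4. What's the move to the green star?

blocked — turn right 123°, forward 3.9 m, then turn right 49°, forward 7.0 m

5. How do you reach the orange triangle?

turn left 45°, forward 1.8 m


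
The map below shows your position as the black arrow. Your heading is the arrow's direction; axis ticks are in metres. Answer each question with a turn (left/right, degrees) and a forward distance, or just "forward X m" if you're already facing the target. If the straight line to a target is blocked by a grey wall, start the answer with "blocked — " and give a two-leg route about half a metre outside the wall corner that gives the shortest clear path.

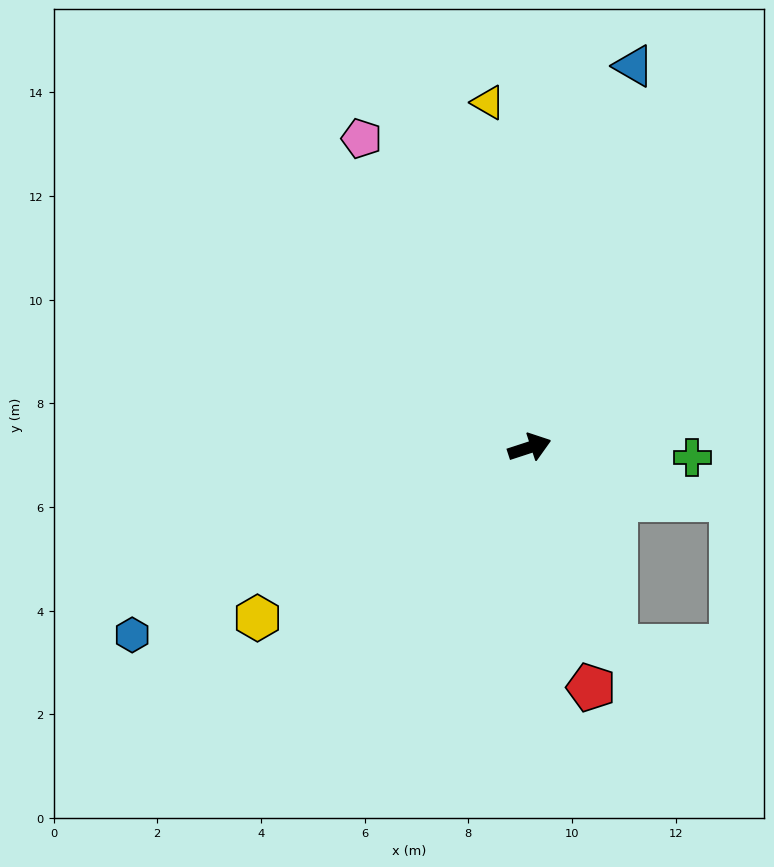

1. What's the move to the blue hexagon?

turn right 173°, forward 8.5 m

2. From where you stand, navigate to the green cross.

turn right 22°, forward 3.1 m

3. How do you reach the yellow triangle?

turn left 79°, forward 6.7 m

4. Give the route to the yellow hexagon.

turn right 166°, forward 6.2 m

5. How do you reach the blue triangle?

turn left 57°, forward 7.6 m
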